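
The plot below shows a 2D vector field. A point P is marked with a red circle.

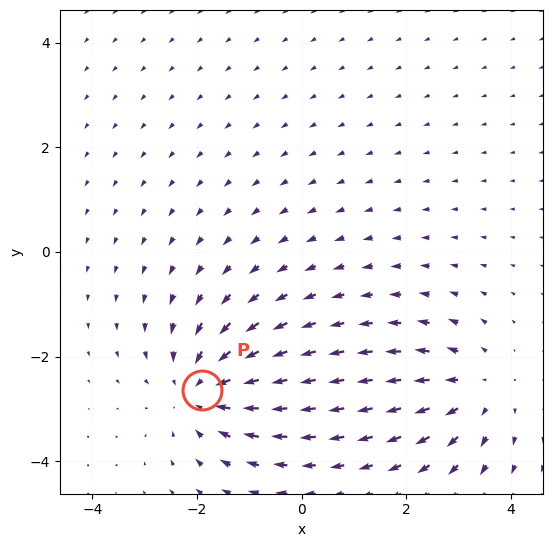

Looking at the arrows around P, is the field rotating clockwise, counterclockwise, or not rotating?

Near P at (-1.9, -2.6) the arrows show no circulation. The curl there is ≈0.

not rotating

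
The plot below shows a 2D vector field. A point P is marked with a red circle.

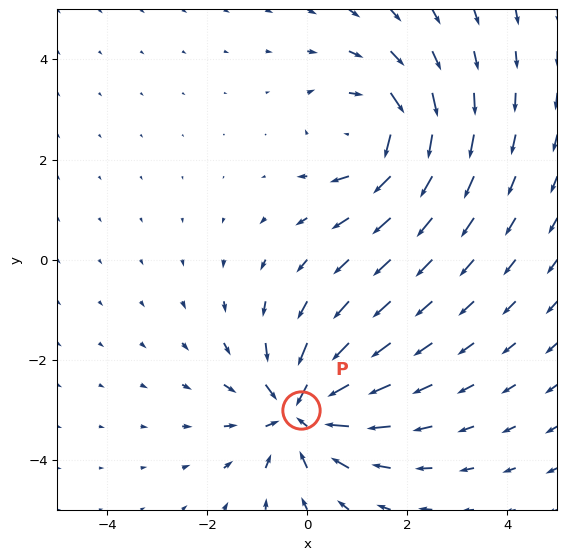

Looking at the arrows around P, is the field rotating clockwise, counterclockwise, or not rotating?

Near P at (-0.1, -3.0) the arrows show no circulation. The curl there is ≈0.

not rotating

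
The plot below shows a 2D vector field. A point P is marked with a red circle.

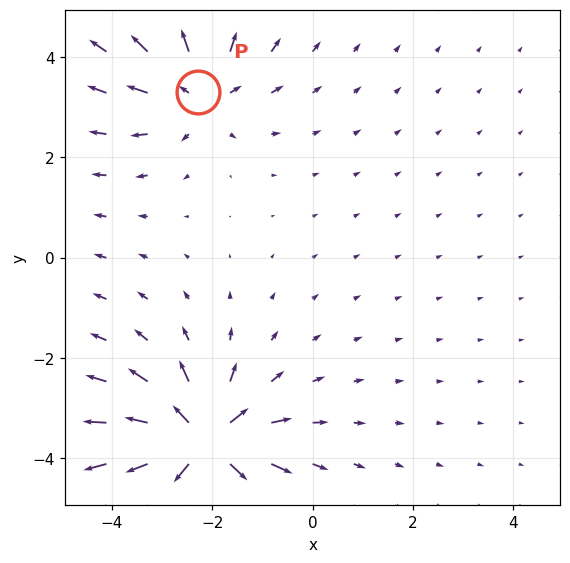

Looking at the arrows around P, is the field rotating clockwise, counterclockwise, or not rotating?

Near P at (-2.3, 3.3) the arrows show no circulation. The curl there is ≈0.

not rotating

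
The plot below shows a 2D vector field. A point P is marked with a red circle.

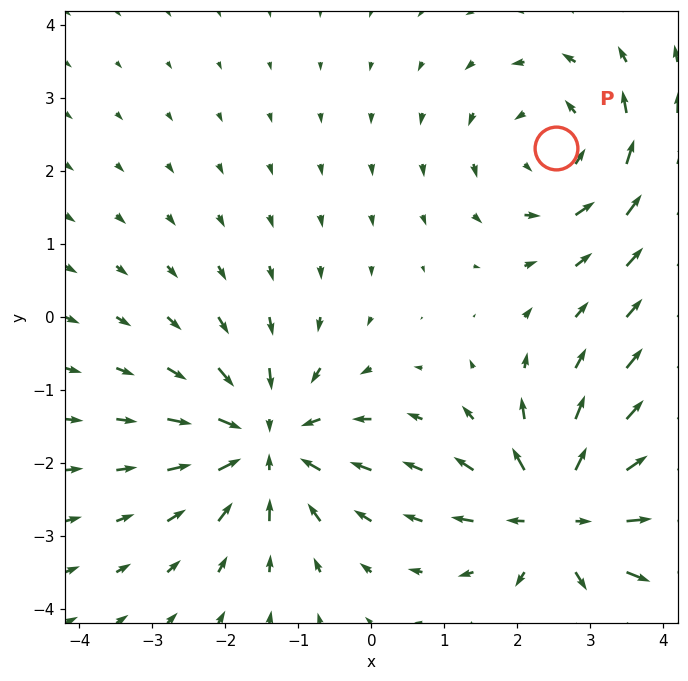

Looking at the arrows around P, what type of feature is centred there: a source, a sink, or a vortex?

vortex

At P (2.5, 2.3) the arrows circulate counterclockwise. Divergence ≈0, curl about +4 — near-zero divergence with nonzero curl is a vortex.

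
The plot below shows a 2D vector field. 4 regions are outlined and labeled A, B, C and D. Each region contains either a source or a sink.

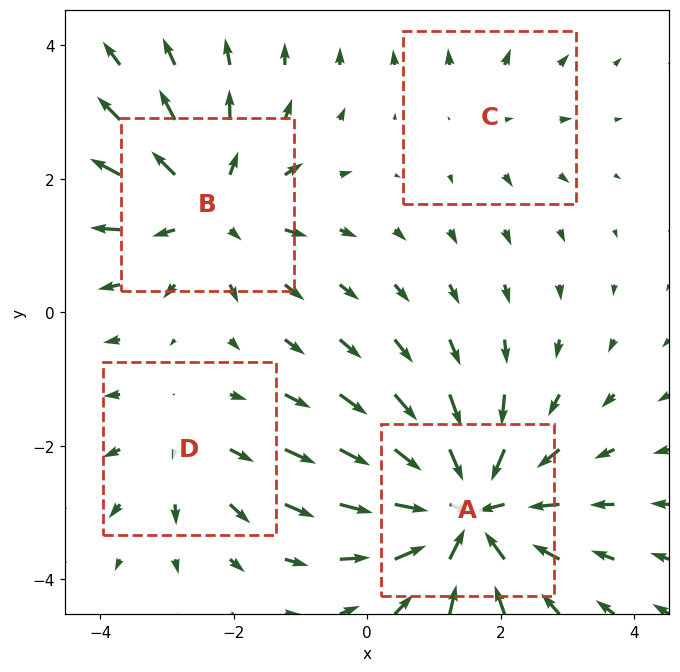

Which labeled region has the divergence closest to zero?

Divergence at each region's feature centre — A: about -6, B: about +5, C: about +2, D: about +3. Region C is closest to zero.

C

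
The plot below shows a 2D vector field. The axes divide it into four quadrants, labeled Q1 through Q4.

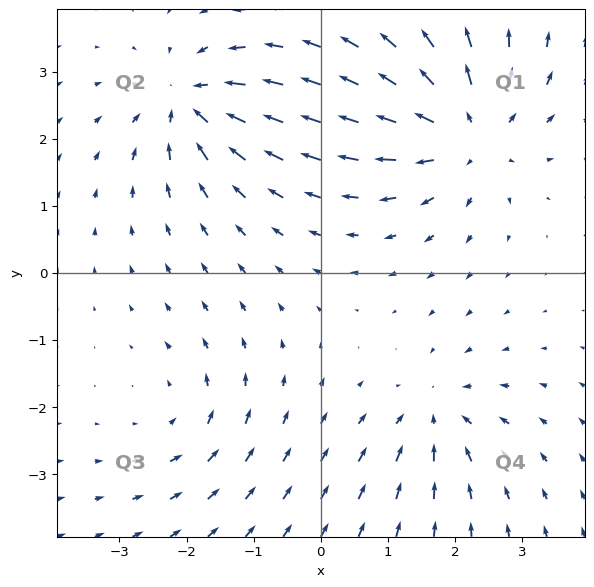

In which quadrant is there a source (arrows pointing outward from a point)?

The source sits at approximately (2.2, 2.1), which lies in quadrant Q1. The divergence there is about +5, positive as expected for a source.

Q1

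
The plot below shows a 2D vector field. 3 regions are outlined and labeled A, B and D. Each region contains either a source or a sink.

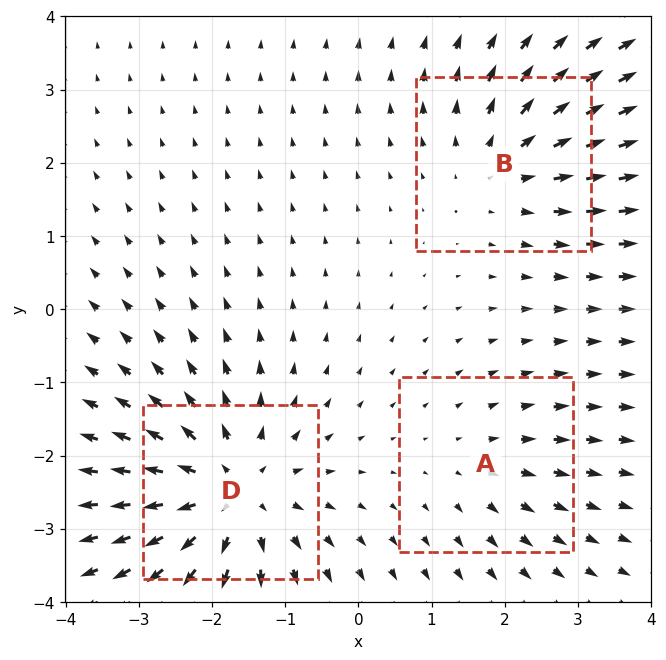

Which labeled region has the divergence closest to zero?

Divergence at each region's feature centre — A: about +2, B: about +3, D: about +5. Region A is closest to zero.

A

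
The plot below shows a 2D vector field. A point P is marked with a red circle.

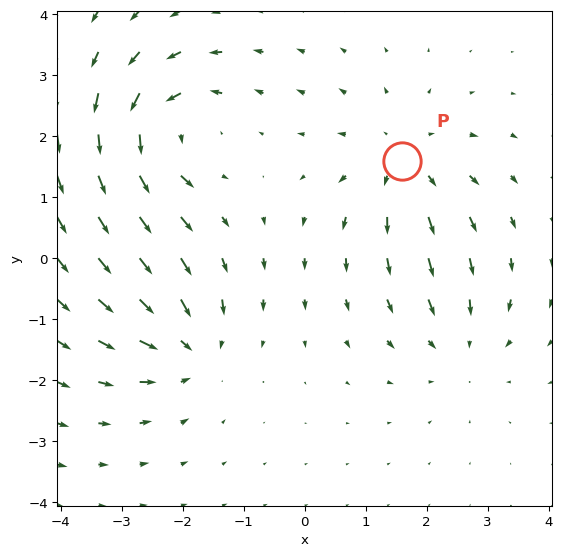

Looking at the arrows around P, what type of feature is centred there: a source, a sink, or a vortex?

At P (1.6, 1.6) the arrows spread outward. Divergence about +3, curl ≈0 — positive divergence with near-zero curl is a source.

source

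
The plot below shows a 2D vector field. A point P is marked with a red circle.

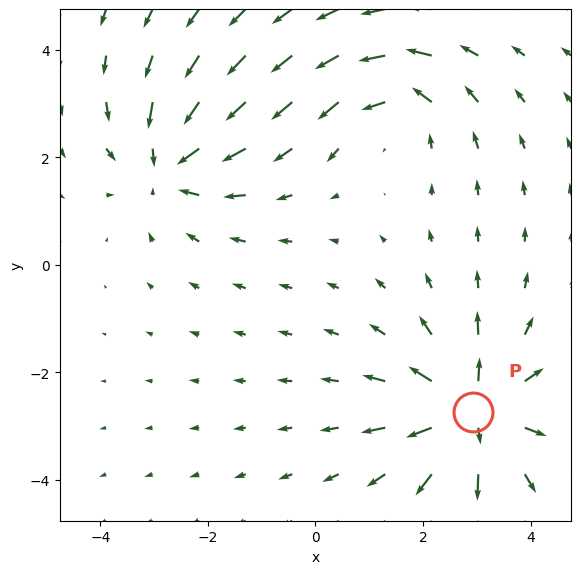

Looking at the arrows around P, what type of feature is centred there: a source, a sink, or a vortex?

source

At P (2.9, -2.7) the arrows spread outward. Divergence about +6, curl ≈0 — positive divergence with near-zero curl is a source.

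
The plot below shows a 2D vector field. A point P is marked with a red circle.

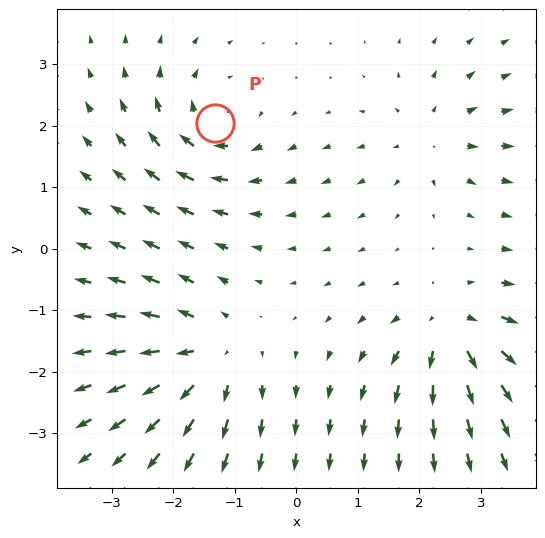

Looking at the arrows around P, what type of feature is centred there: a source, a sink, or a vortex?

vortex

At P (-1.3, 2.0) the arrows circulate clockwise. Divergence ≈0, curl about -5 — near-zero divergence with nonzero curl is a vortex.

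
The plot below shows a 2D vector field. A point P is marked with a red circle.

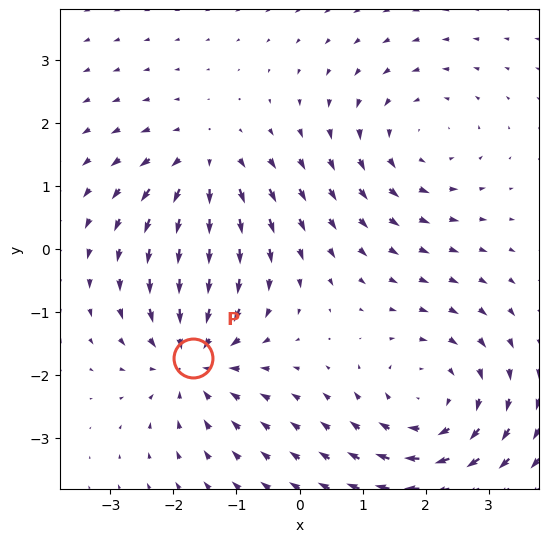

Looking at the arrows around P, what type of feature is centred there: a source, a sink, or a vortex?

At P (-1.7, -1.7) the arrows converge inward. Divergence about -5, curl ≈0 — negative divergence with near-zero curl is a sink.

sink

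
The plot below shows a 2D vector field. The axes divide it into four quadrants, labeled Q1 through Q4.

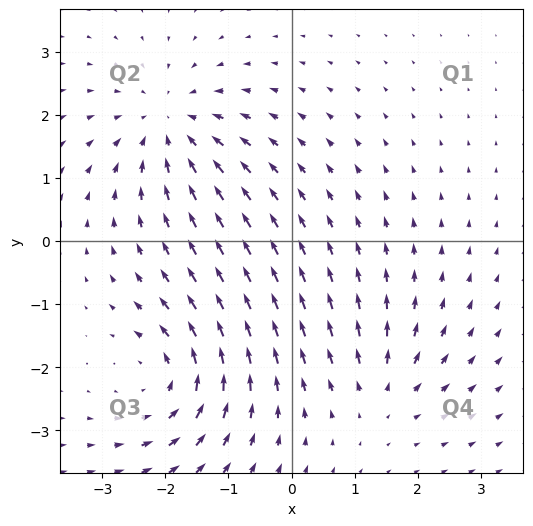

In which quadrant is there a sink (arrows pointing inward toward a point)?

The sink sits at approximately (-1.9, 1.8), which lies in quadrant Q2. The divergence there is about -5, negative as expected for a sink.

Q2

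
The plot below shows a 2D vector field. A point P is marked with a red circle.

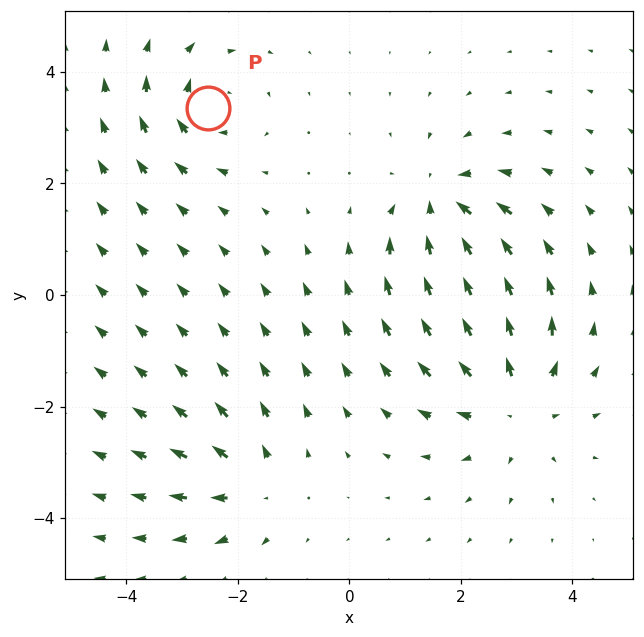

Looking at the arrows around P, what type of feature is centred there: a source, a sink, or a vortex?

vortex

At P (-2.5, 3.3) the arrows circulate clockwise. Divergence ≈0, curl about -4 — near-zero divergence with nonzero curl is a vortex.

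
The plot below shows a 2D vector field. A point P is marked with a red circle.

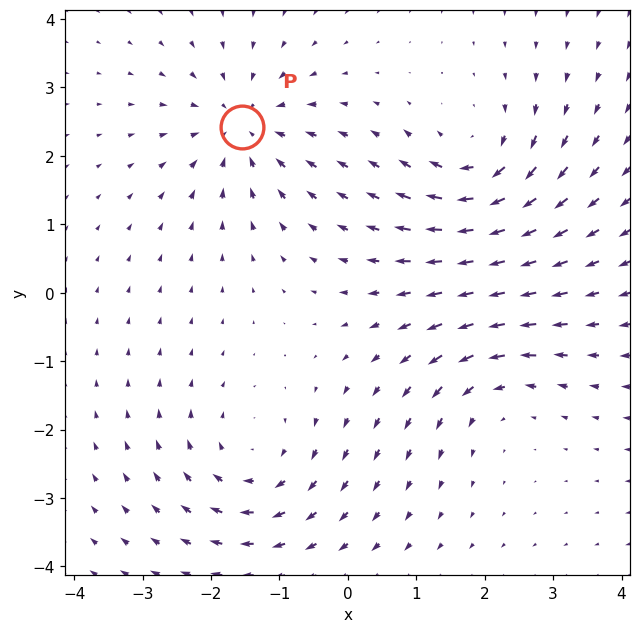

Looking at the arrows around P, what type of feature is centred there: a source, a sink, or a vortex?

At P (-1.5, 2.4) the arrows converge inward. Divergence about -4, curl ≈0 — negative divergence with near-zero curl is a sink.

sink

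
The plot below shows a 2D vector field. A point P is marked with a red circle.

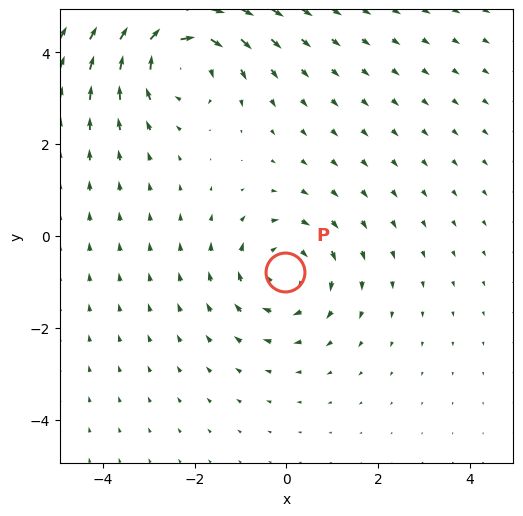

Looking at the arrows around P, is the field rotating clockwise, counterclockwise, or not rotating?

Near P at (-0.0, -0.8) the arrows circulate clockwise. The curl (z-component) there is about -3; negative curl means clockwise rotation.

clockwise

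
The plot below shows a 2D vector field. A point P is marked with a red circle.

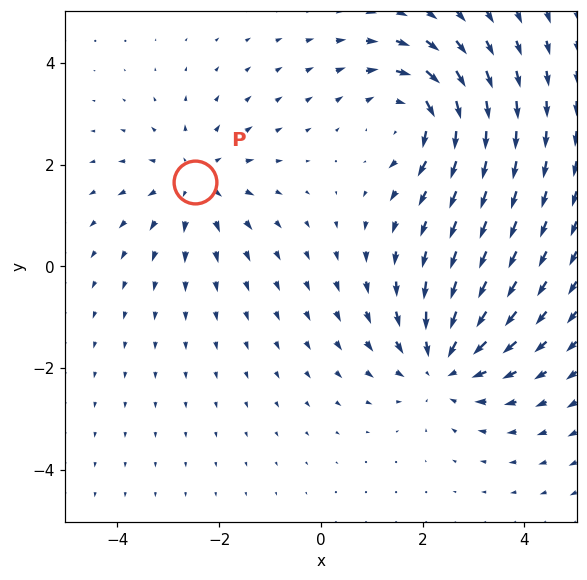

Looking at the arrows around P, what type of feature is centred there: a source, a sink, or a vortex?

source

At P (-2.5, 1.7) the arrows spread outward. Divergence about +3, curl ≈0 — positive divergence with near-zero curl is a source.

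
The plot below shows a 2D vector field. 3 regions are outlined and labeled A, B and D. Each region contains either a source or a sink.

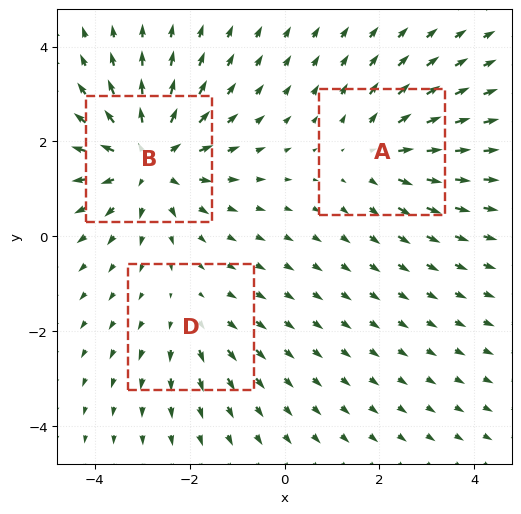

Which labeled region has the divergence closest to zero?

Divergence at each region's feature centre — A: about +3, B: about +5, D: about +2. Region D is closest to zero.

D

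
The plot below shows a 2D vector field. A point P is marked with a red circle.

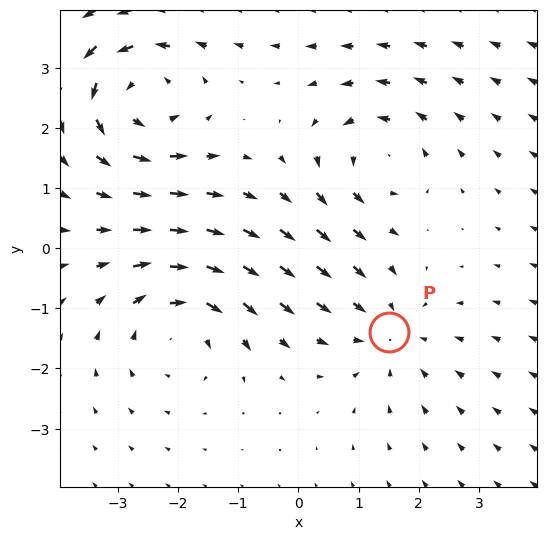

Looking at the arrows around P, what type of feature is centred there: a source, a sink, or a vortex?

sink

At P (1.5, -1.4) the arrows converge inward. Divergence about -3, curl ≈0 — negative divergence with near-zero curl is a sink.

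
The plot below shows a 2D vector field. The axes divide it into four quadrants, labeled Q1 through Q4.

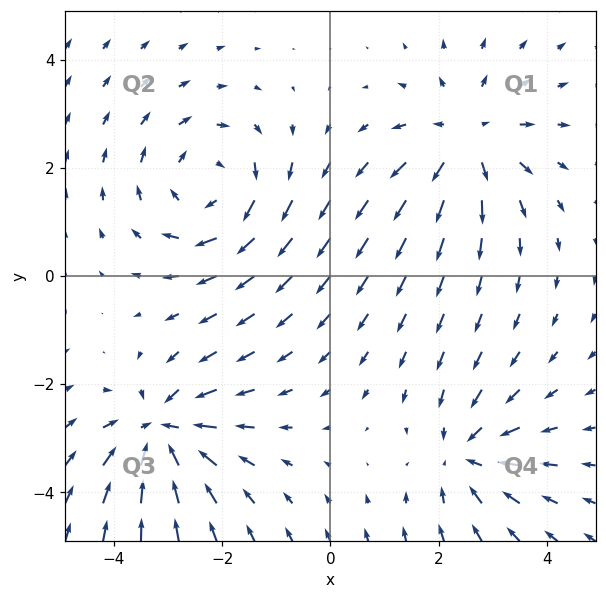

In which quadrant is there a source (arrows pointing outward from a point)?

Q1

The source sits at approximately (2.5, 2.5), which lies in quadrant Q1. The divergence there is about +4, positive as expected for a source.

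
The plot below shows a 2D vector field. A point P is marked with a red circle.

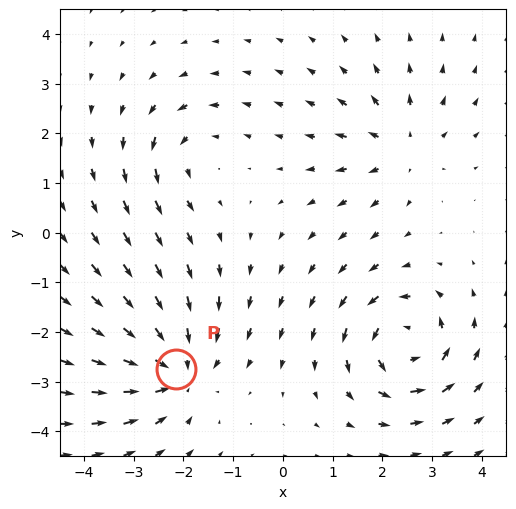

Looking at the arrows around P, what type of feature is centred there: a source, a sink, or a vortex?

sink

At P (-2.2, -2.8) the arrows converge inward. Divergence about -5, curl ≈0 — negative divergence with near-zero curl is a sink.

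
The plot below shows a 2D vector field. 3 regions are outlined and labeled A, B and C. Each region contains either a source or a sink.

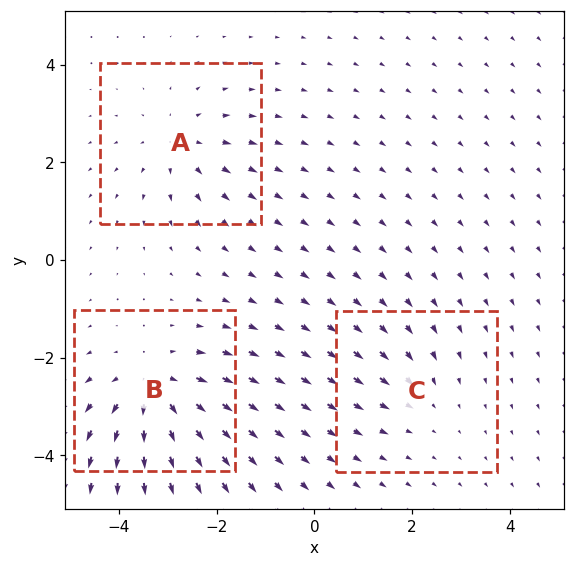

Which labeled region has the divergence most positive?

B

Divergence at each region's feature centre — A: about +3, B: about +4, C: about -2. Region B is most positive.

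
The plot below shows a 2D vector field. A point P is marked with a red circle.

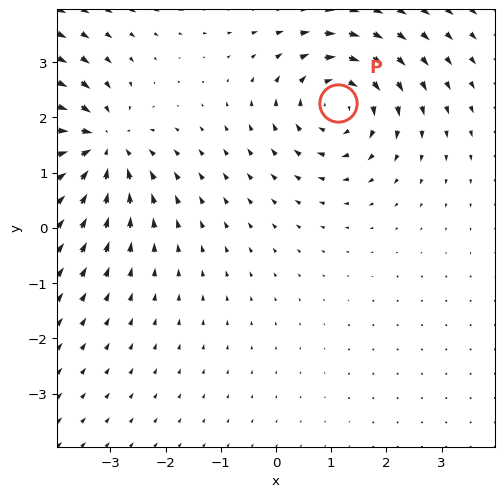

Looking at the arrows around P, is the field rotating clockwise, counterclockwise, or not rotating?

clockwise

Near P at (1.1, 2.3) the arrows circulate clockwise. The curl (z-component) there is about -4; negative curl means clockwise rotation.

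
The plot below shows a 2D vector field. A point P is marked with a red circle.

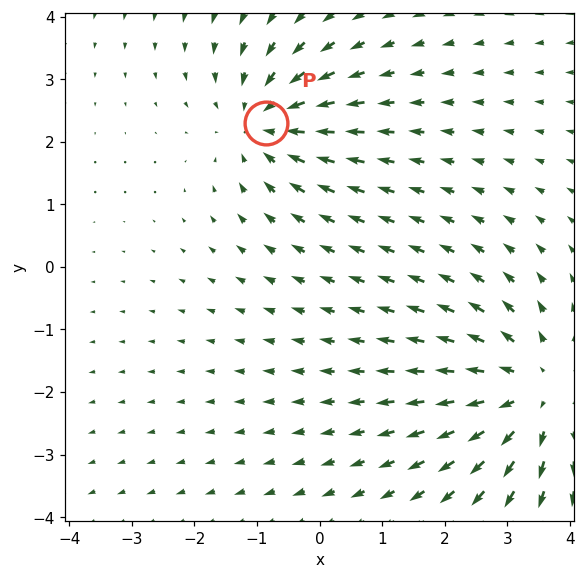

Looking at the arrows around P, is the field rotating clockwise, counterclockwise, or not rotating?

not rotating

Near P at (-0.9, 2.3) the arrows show no circulation. The curl there is ≈0.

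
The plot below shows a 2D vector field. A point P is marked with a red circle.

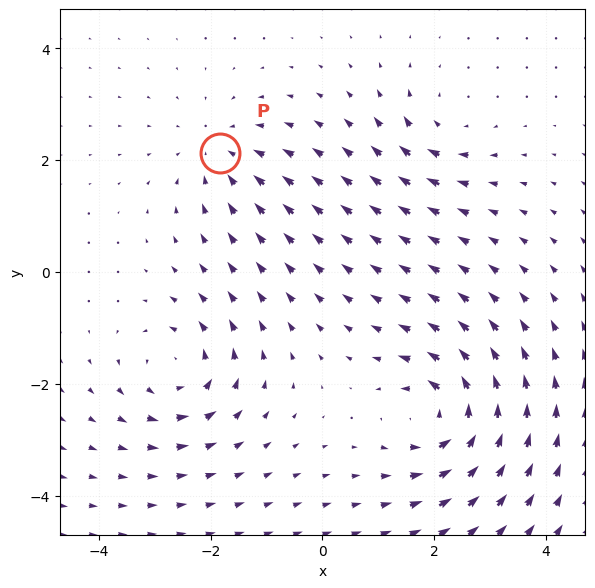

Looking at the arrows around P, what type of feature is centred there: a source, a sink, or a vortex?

At P (-1.8, 2.1) the arrows converge inward. Divergence about -3, curl ≈0 — negative divergence with near-zero curl is a sink.

sink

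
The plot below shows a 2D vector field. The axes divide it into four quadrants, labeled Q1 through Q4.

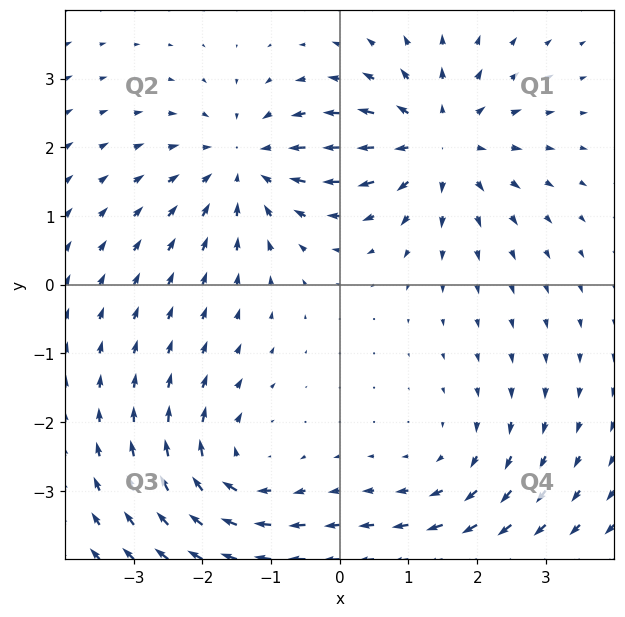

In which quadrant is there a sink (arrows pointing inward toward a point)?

The sink sits at approximately (-1.4, 1.8), which lies in quadrant Q2. The divergence there is about -5, negative as expected for a sink.

Q2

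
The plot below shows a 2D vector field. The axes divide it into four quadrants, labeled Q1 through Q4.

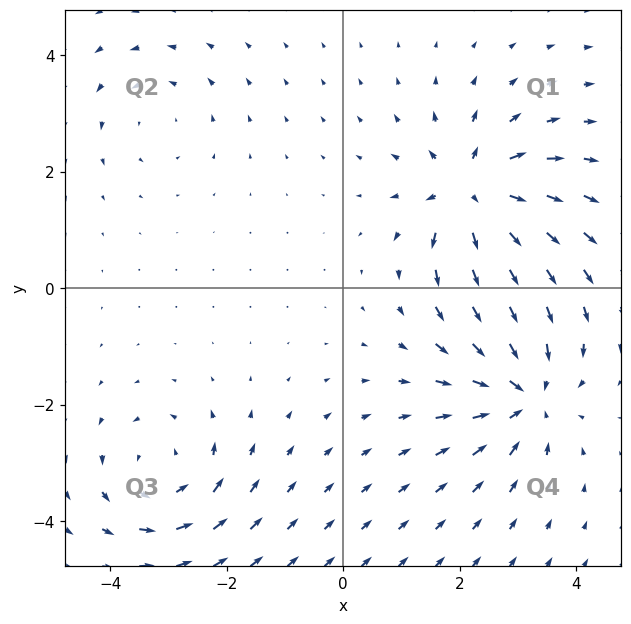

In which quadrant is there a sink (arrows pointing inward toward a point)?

The sink sits at approximately (3.1, -1.8), which lies in quadrant Q4. The divergence there is about -5, negative as expected for a sink.

Q4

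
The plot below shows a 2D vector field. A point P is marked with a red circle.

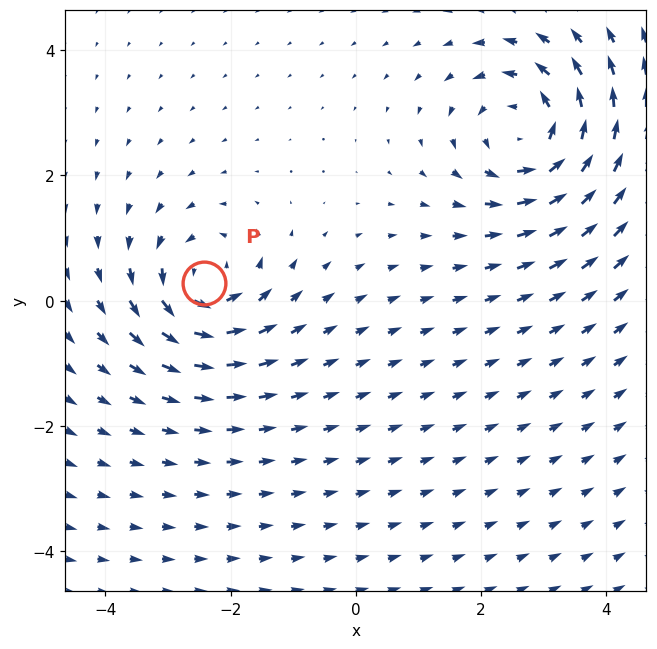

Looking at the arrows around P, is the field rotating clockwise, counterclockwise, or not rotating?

counterclockwise

Near P at (-2.4, 0.3) the arrows circulate counterclockwise. The curl (z-component) there is about +5; positive curl means counterclockwise rotation.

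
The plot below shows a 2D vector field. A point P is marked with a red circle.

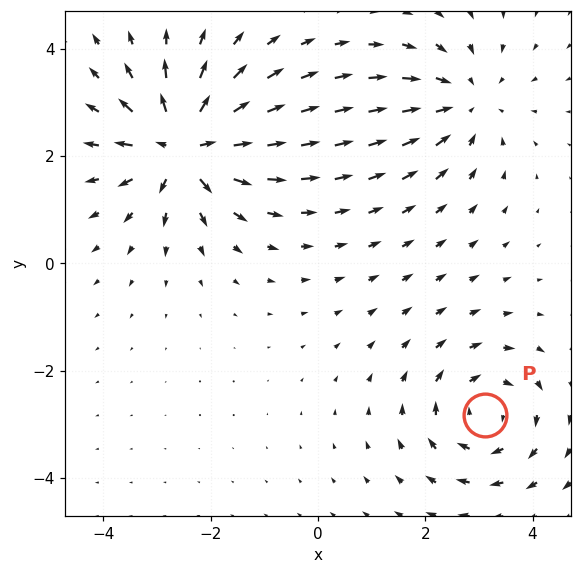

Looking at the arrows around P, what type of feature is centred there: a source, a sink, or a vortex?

vortex

At P (3.1, -2.8) the arrows circulate clockwise. Divergence ≈0, curl about -3 — near-zero divergence with nonzero curl is a vortex.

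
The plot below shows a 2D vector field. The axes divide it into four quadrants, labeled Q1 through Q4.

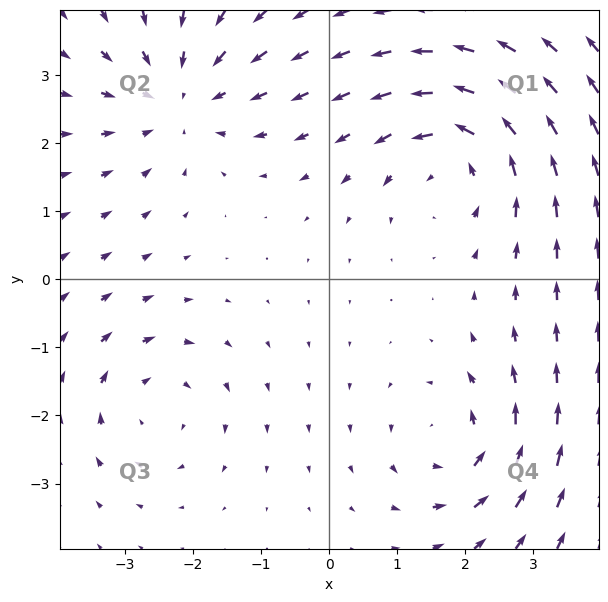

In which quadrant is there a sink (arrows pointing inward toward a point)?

Q2

The sink sits at approximately (-2.2, 2.7), which lies in quadrant Q2. The divergence there is about -3, negative as expected for a sink.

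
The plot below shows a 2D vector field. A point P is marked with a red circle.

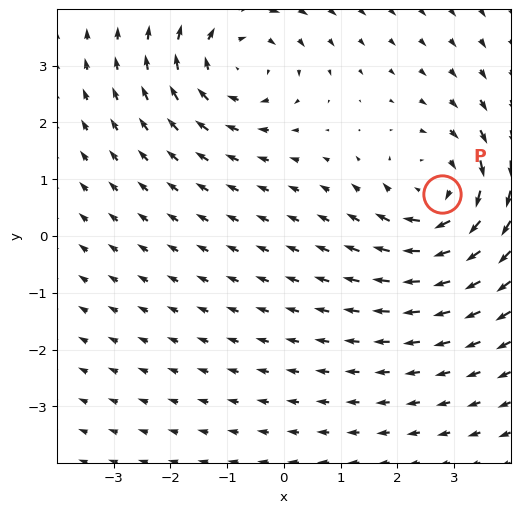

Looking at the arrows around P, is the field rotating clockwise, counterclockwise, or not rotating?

Near P at (2.8, 0.7) the arrows circulate clockwise. The curl (z-component) there is about -3; negative curl means clockwise rotation.

clockwise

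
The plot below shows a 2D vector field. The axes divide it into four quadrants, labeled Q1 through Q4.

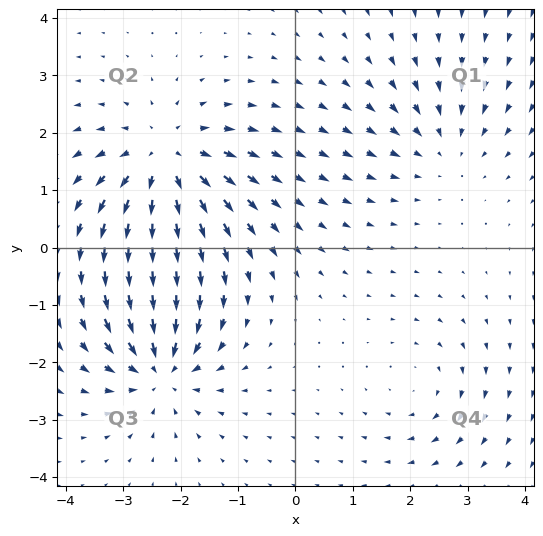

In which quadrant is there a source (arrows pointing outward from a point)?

Q2

The source sits at approximately (-2.3, 1.5), which lies in quadrant Q2. The divergence there is about +5, positive as expected for a source.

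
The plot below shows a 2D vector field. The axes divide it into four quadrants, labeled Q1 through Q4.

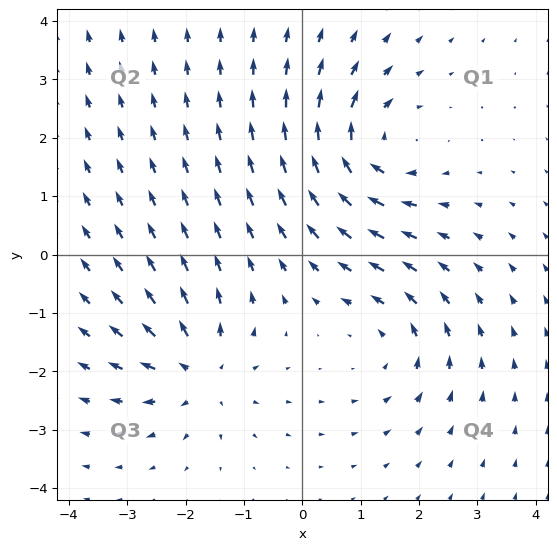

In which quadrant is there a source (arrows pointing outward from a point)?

The source sits at approximately (-1.8, -2.0), which lies in quadrant Q3. The divergence there is about +4, positive as expected for a source.

Q3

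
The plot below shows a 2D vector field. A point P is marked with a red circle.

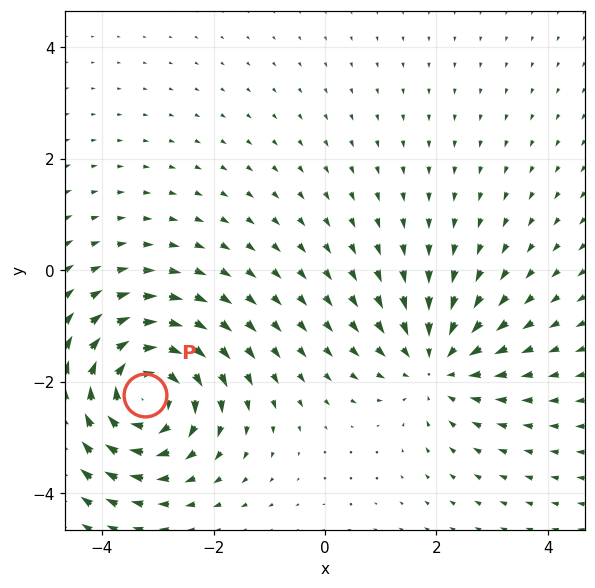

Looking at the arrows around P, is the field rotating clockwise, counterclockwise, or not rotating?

Near P at (-3.2, -2.2) the arrows circulate clockwise. The curl (z-component) there is about -5; negative curl means clockwise rotation.

clockwise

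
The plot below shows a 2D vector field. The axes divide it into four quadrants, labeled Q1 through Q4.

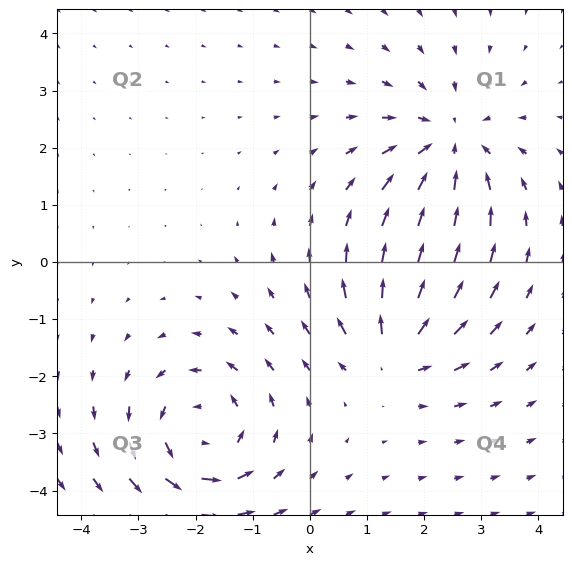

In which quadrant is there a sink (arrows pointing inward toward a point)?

The sink sits at approximately (2.4, 2.1), which lies in quadrant Q1. The divergence there is about -4, negative as expected for a sink.

Q1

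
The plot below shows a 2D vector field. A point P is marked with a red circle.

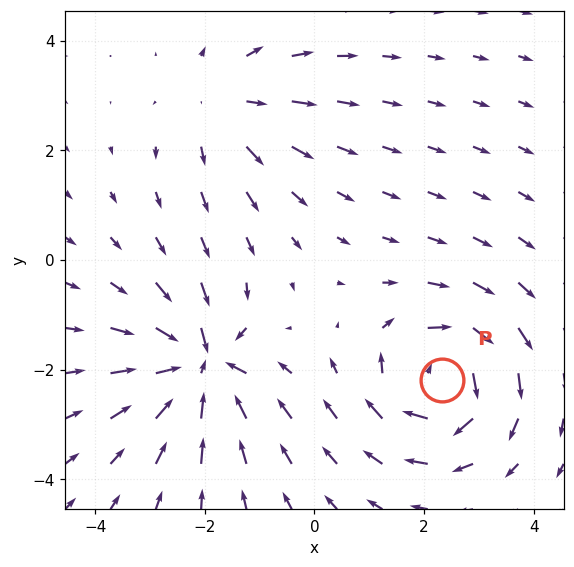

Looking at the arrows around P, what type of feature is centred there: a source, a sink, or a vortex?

vortex

At P (2.3, -2.2) the arrows circulate clockwise. Divergence ≈0, curl about -5 — near-zero divergence with nonzero curl is a vortex.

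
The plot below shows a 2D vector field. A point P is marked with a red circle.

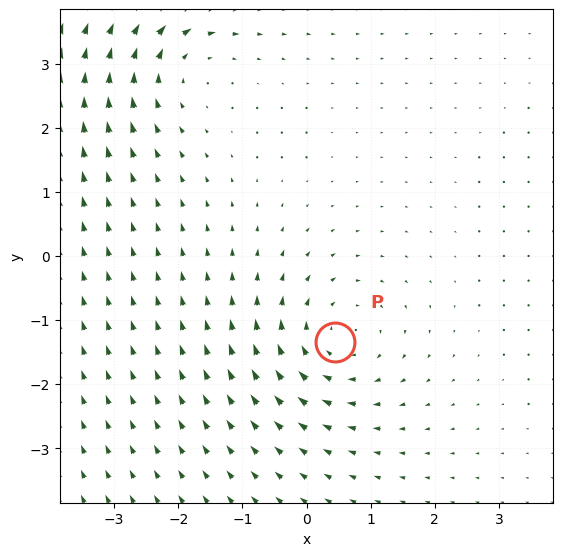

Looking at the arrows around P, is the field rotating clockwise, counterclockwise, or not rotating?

clockwise

Near P at (0.5, -1.3) the arrows circulate clockwise. The curl (z-component) there is about -4; negative curl means clockwise rotation.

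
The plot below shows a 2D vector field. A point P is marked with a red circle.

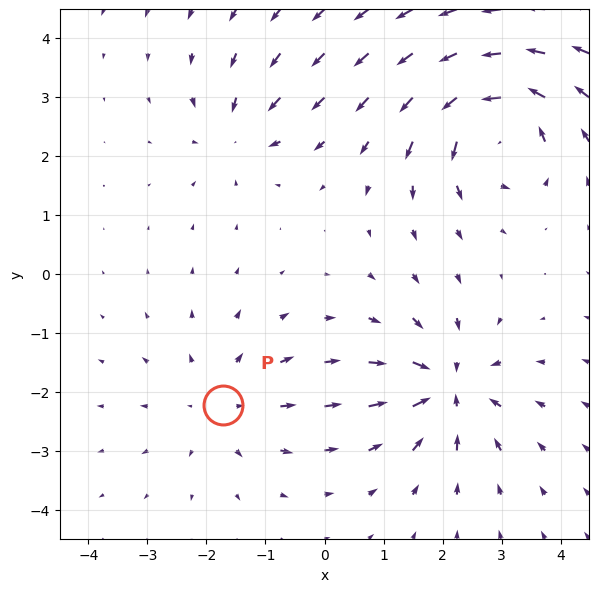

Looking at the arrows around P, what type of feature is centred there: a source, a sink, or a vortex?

source

At P (-1.7, -2.2) the arrows spread outward. Divergence about +3, curl ≈0 — positive divergence with near-zero curl is a source.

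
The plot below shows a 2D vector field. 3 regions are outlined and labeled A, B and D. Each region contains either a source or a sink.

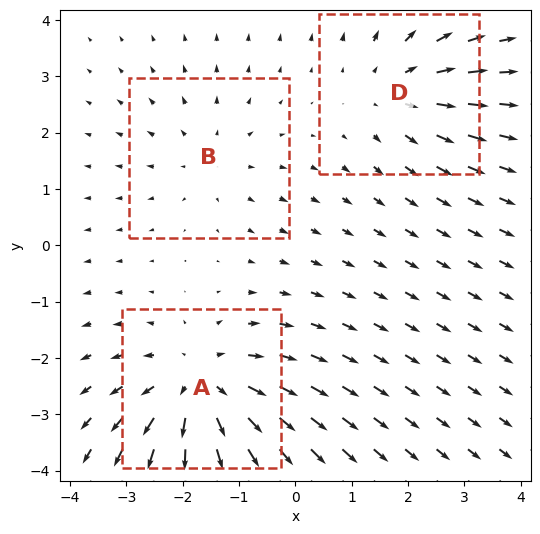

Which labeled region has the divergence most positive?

Divergence at each region's feature centre — A: about +4, B: about +2, D: about +3. Region A is most positive.

A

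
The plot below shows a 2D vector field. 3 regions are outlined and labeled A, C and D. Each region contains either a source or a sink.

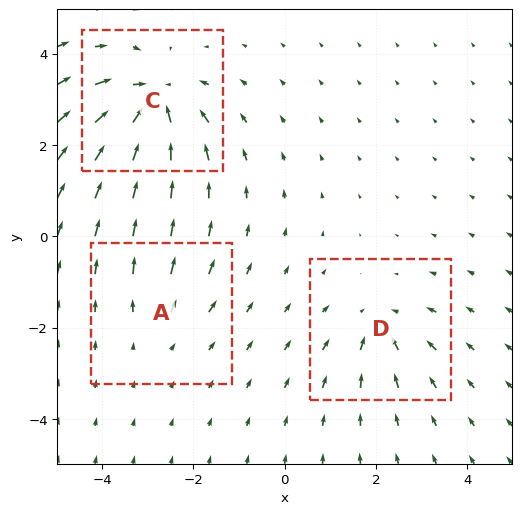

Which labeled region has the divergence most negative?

Divergence at each region's feature centre — A: about +2, C: about -6, D: about -3. Region C is most negative.

C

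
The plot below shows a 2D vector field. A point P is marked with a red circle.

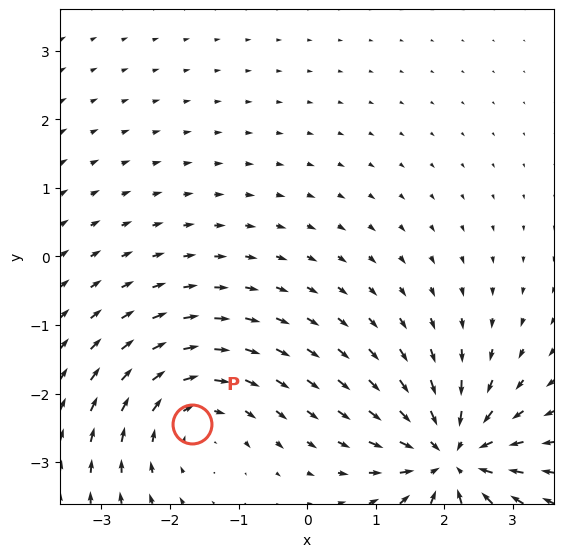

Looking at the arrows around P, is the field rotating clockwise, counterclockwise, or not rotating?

clockwise

Near P at (-1.7, -2.4) the arrows circulate clockwise. The curl (z-component) there is about -4; negative curl means clockwise rotation.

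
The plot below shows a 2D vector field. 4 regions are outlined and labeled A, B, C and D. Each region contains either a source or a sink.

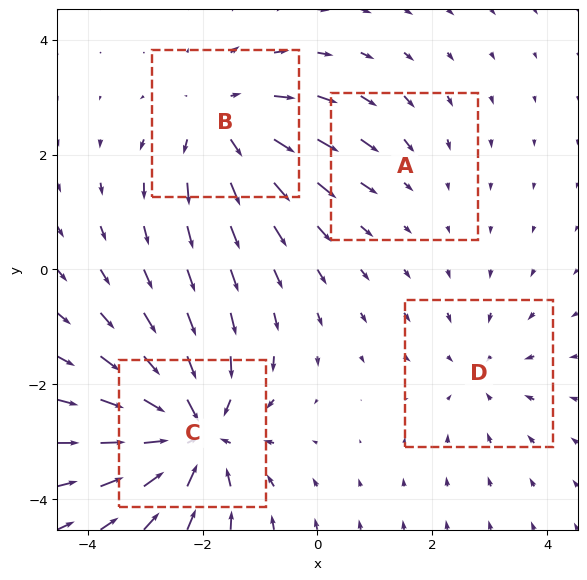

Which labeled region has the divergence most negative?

C

Divergence at each region's feature centre — A: about -2, B: about +4, C: about -6, D: about -3. Region C is most negative.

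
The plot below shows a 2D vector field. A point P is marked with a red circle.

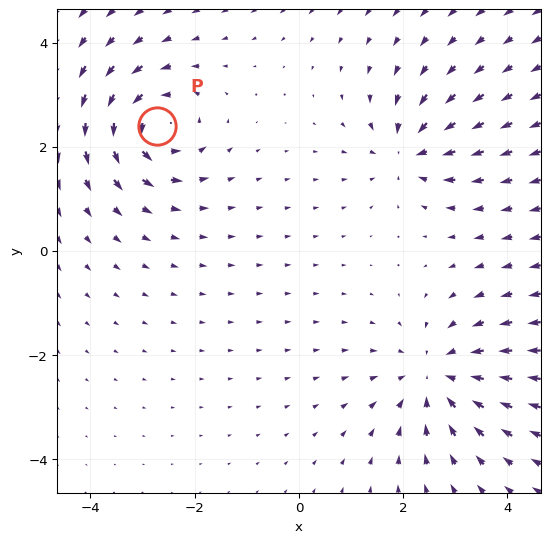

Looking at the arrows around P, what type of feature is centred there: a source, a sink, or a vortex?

vortex

At P (-2.7, 2.4) the arrows circulate counterclockwise. Divergence ≈0, curl about +5 — near-zero divergence with nonzero curl is a vortex.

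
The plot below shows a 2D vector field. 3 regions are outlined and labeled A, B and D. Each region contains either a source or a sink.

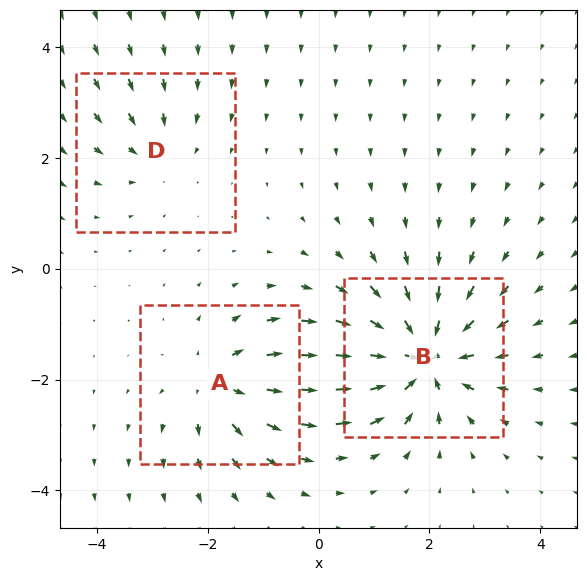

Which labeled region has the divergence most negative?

B

Divergence at each region's feature centre — A: about +4, B: about -6, D: about -3. Region B is most negative.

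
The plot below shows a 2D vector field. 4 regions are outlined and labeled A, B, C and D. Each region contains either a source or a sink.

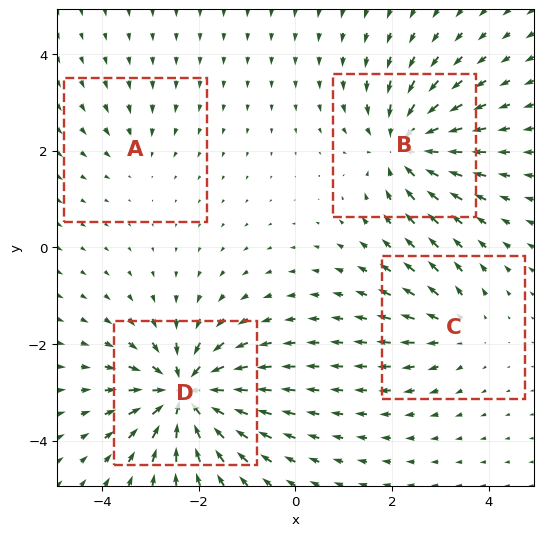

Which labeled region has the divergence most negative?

Divergence at each region's feature centre — A: about -2, B: about -6, C: about +4, D: about -8. Region D is most negative.

D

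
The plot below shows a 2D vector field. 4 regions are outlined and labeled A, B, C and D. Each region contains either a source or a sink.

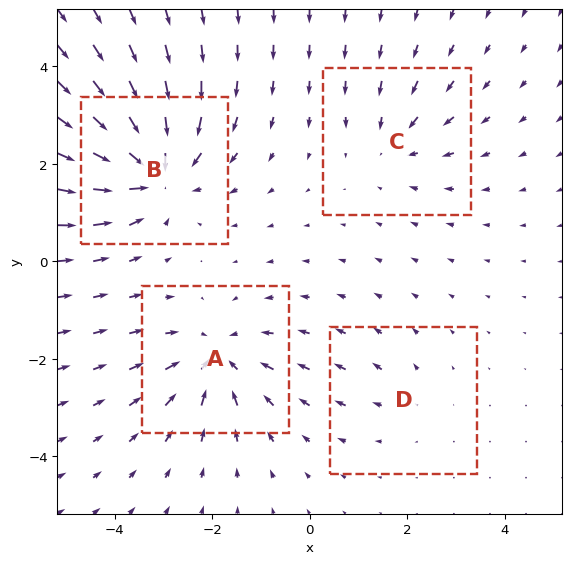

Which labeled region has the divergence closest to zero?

Divergence at each region's feature centre — A: about -5, B: about -7, C: about -3, D: about +2. Region D is closest to zero.

D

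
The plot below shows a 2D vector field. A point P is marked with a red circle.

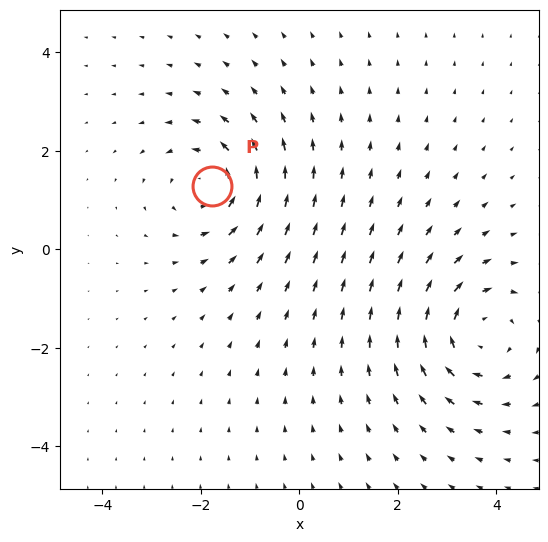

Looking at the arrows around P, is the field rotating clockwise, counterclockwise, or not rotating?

counterclockwise

Near P at (-1.8, 1.3) the arrows circulate counterclockwise. The curl (z-component) there is about +4; positive curl means counterclockwise rotation.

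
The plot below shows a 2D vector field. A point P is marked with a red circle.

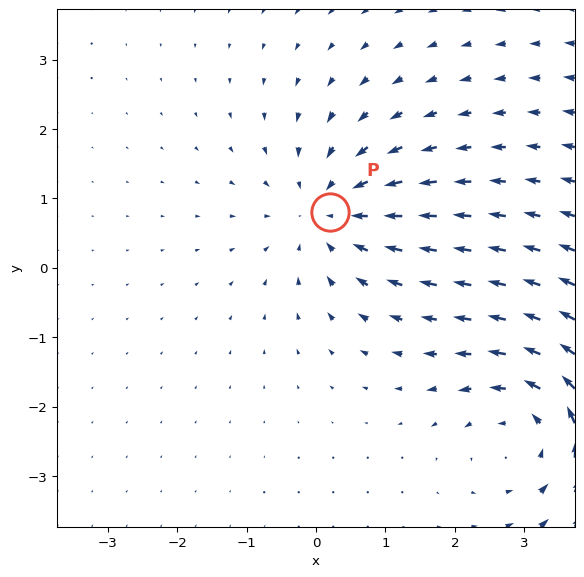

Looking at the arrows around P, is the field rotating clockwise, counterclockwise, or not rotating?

not rotating

Near P at (0.2, 0.8) the arrows show no circulation. The curl there is ≈0.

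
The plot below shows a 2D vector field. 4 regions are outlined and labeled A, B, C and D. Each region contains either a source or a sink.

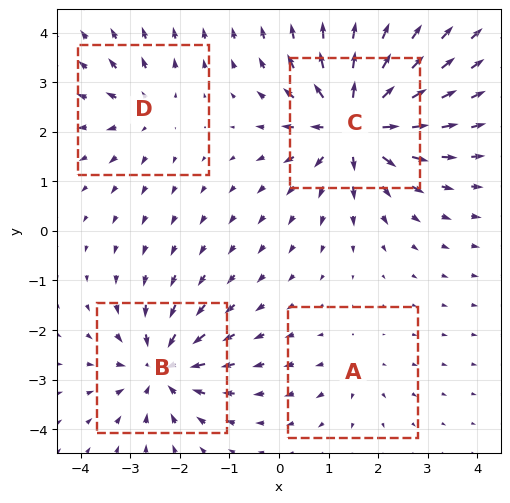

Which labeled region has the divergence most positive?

C

Divergence at each region's feature centre — A: about +3, B: about -6, C: about +9, D: about +4. Region C is most positive.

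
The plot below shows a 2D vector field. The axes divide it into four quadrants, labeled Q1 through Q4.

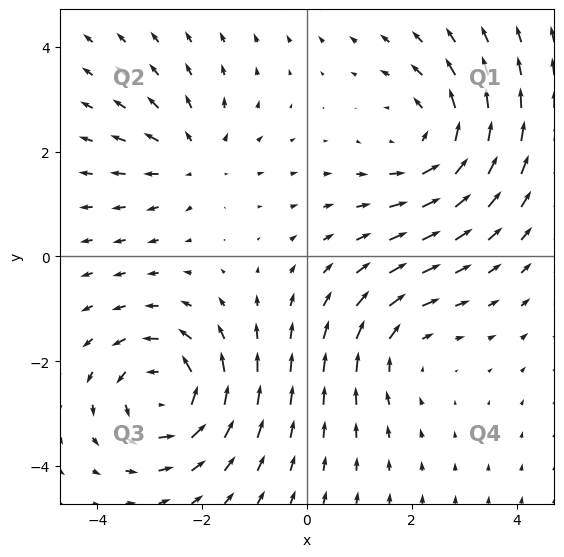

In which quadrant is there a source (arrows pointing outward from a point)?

Q2

The source sits at approximately (-2.1, 1.9), which lies in quadrant Q2. The divergence there is about +3, positive as expected for a source.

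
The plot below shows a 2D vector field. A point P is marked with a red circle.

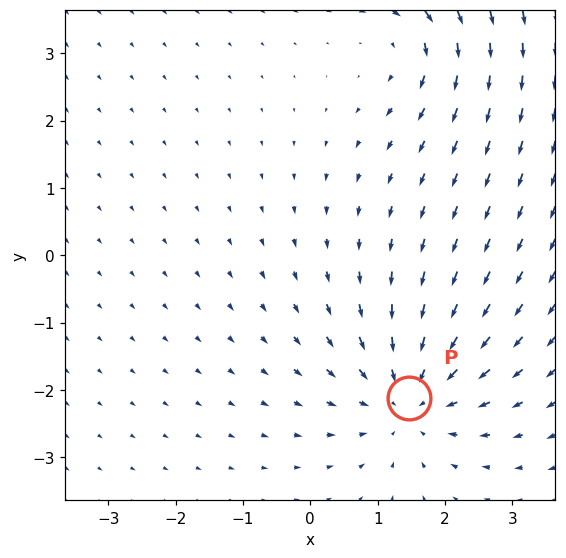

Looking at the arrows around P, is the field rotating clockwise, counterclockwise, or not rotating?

not rotating

Near P at (1.5, -2.1) the arrows show no circulation. The curl there is ≈0.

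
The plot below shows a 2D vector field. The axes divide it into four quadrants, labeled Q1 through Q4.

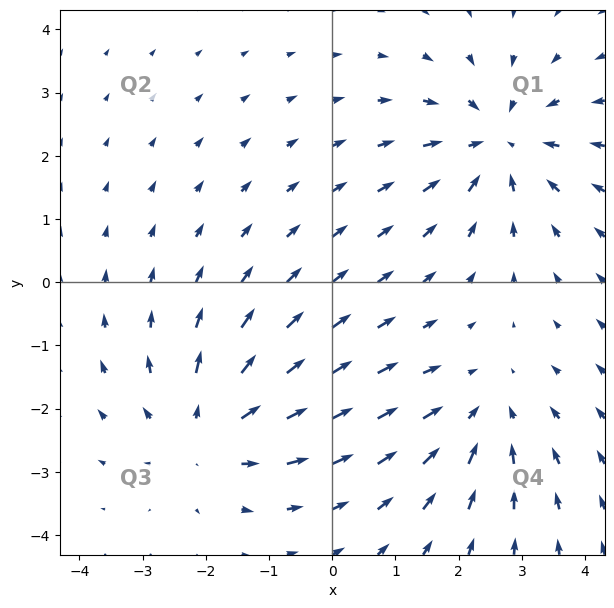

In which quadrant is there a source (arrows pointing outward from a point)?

The source sits at approximately (-2.0, -2.4), which lies in quadrant Q3. The divergence there is about +4, positive as expected for a source.

Q3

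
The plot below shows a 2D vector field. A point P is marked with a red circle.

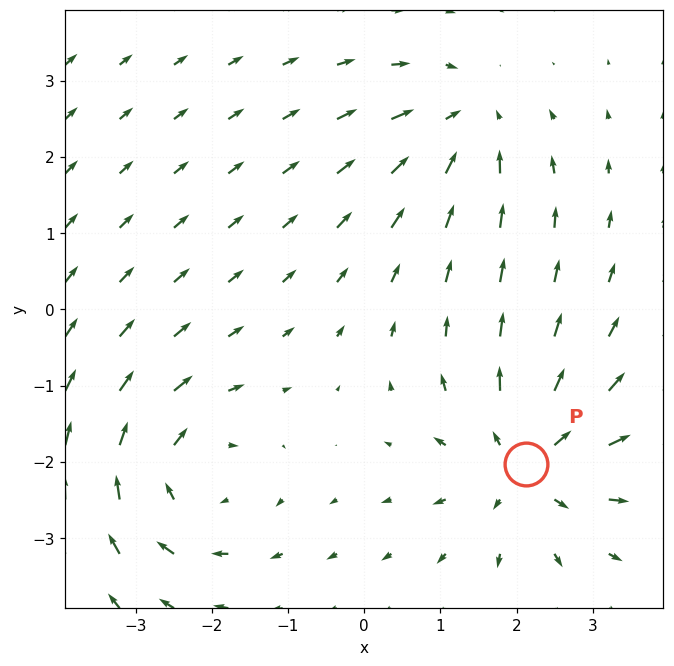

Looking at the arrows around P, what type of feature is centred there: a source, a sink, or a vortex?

source

At P (2.1, -2.0) the arrows spread outward. Divergence about +4, curl ≈0 — positive divergence with near-zero curl is a source.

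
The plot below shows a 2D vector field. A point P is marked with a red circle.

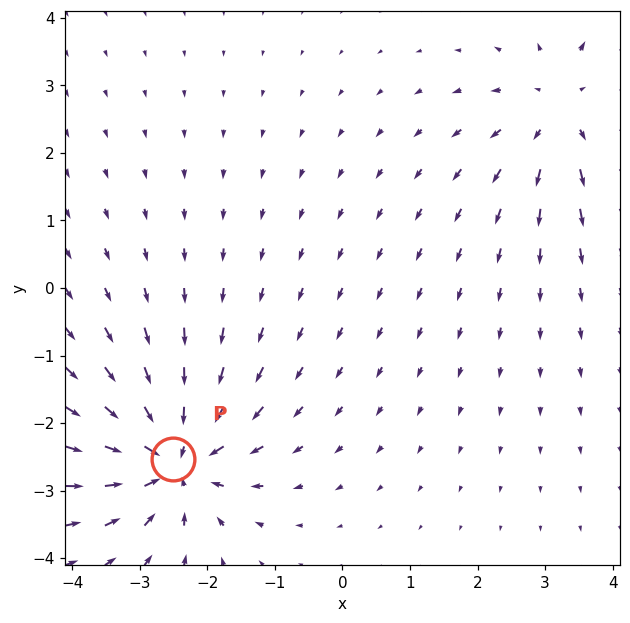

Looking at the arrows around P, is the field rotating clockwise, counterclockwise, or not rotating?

Near P at (-2.5, -2.5) the arrows show no circulation. The curl there is ≈0.

not rotating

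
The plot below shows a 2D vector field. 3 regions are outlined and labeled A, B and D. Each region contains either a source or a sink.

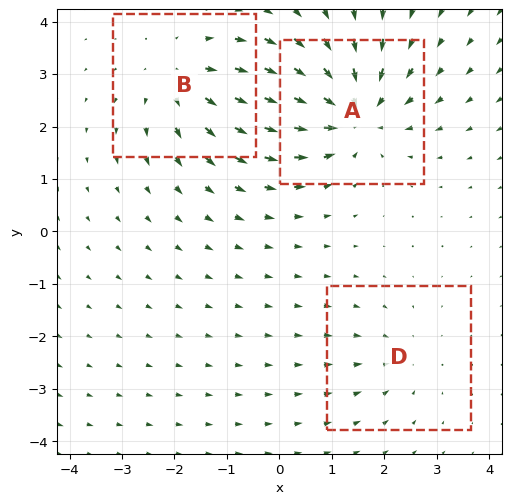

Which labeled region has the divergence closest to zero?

Divergence at each region's feature centre — A: about -4, B: about +3, D: about -2. Region D is closest to zero.

D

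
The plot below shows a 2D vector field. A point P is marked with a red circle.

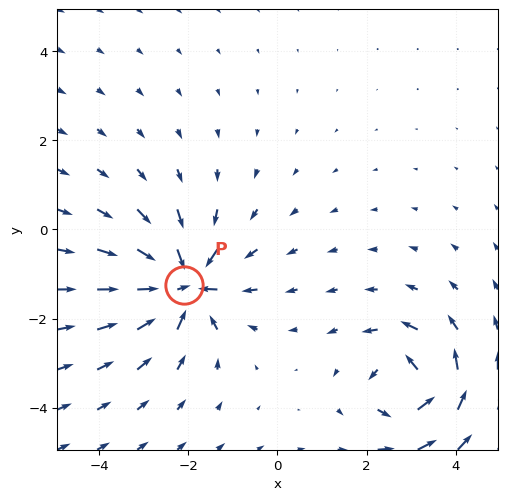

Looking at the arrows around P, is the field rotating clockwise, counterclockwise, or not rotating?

not rotating

Near P at (-2.1, -1.2) the arrows show no circulation. The curl there is ≈0.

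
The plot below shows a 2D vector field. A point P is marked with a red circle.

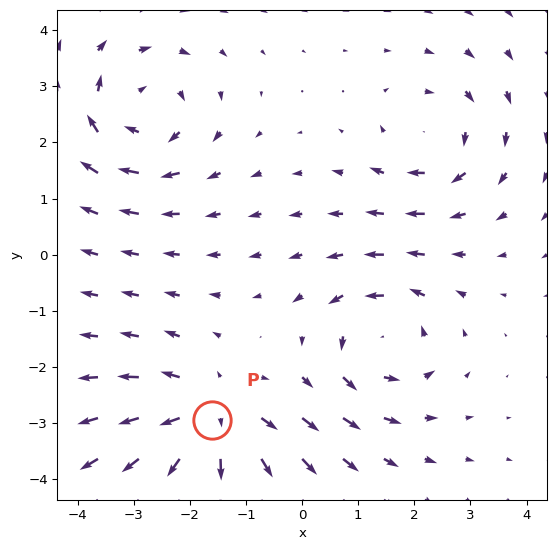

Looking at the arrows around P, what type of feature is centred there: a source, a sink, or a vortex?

At P (-1.6, -3.0) the arrows spread outward. Divergence about +4, curl ≈0 — positive divergence with near-zero curl is a source.

source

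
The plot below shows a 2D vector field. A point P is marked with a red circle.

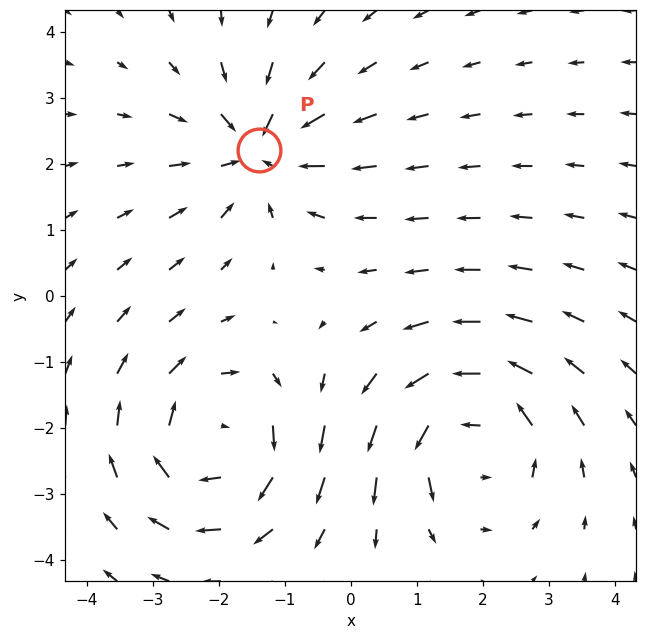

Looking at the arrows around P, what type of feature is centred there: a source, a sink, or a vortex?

sink

At P (-1.4, 2.2) the arrows converge inward. Divergence about -4, curl ≈0 — negative divergence with near-zero curl is a sink.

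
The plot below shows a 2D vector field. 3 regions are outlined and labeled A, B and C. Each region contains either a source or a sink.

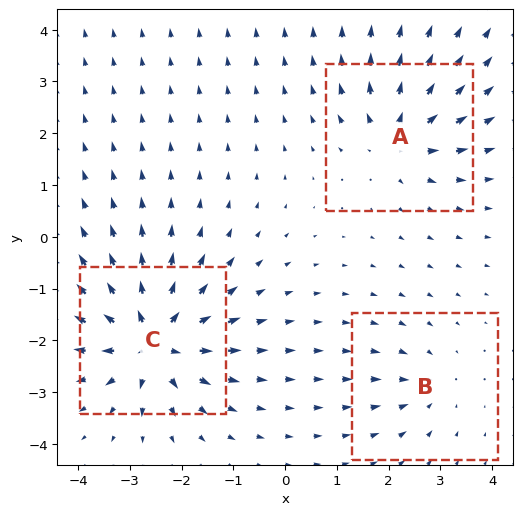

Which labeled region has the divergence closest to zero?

Divergence at each region's feature centre — A: about +4, B: about -2, C: about +6. Region B is closest to zero.

B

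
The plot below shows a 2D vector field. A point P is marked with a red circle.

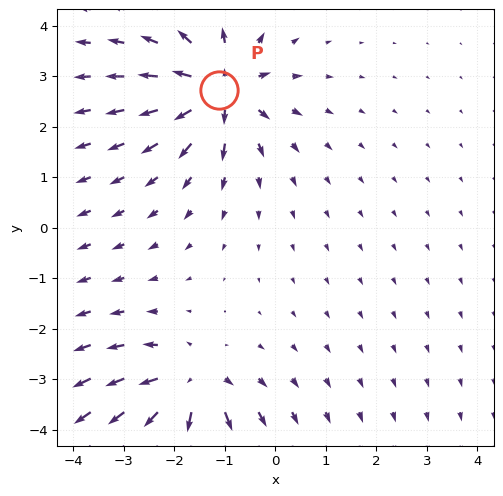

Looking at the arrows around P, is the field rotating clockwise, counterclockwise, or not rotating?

not rotating

Near P at (-1.1, 2.7) the arrows show no circulation. The curl there is ≈0.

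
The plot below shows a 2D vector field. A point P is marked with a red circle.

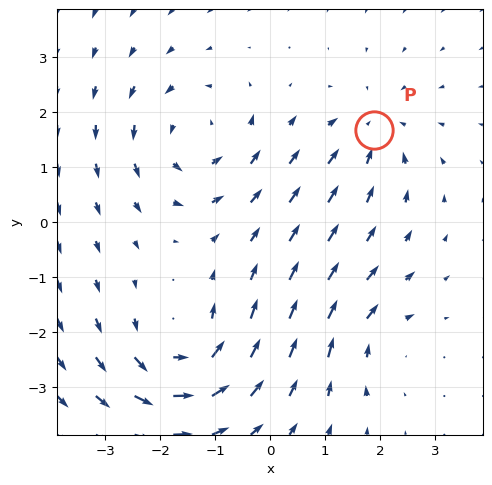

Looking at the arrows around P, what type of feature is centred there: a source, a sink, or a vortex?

At P (1.9, 1.7) the arrows converge inward. Divergence about -3, curl ≈0 — negative divergence with near-zero curl is a sink.

sink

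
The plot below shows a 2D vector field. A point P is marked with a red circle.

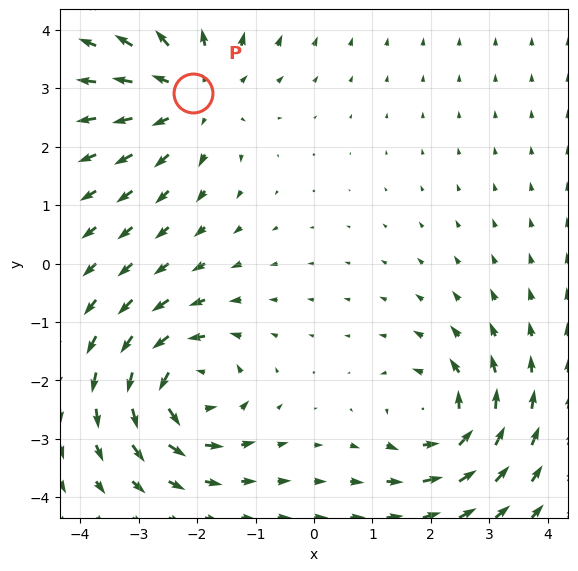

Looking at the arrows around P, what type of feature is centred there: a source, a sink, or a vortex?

At P (-2.1, 2.9) the arrows spread outward. Divergence about +4, curl ≈0 — positive divergence with near-zero curl is a source.

source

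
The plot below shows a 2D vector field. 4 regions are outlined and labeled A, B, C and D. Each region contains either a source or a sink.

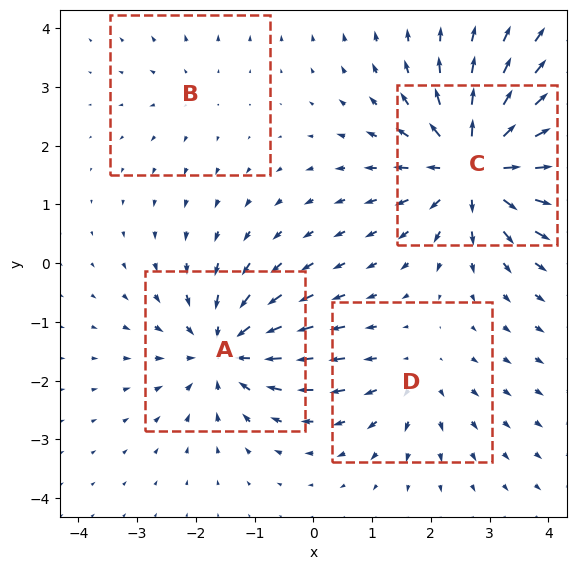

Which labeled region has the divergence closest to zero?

Divergence at each region's feature centre — A: about -6, B: about +2, C: about +8, D: about +3. Region B is closest to zero.

B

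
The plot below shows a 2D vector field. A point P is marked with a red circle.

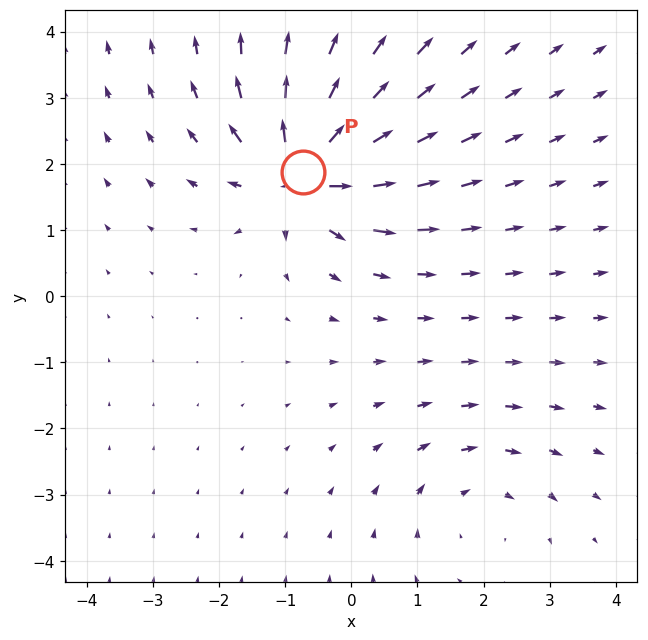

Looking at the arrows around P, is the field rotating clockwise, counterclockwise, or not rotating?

Near P at (-0.7, 1.9) the arrows show no circulation. The curl there is ≈0.

not rotating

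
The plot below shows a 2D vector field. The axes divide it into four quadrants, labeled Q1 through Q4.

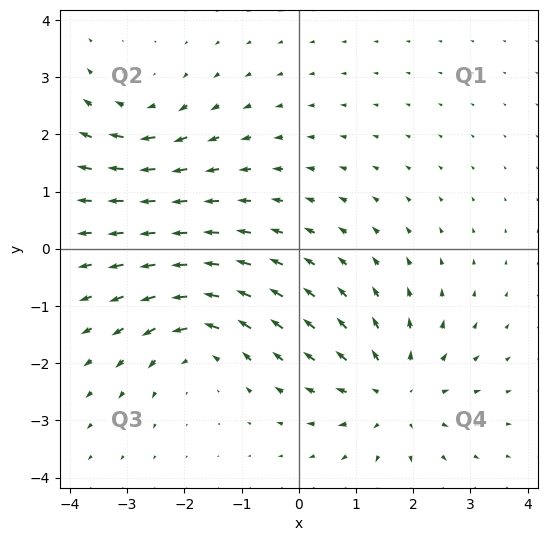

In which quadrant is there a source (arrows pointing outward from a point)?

The source sits at approximately (1.7, -2.5), which lies in quadrant Q4. The divergence there is about +5, positive as expected for a source.

Q4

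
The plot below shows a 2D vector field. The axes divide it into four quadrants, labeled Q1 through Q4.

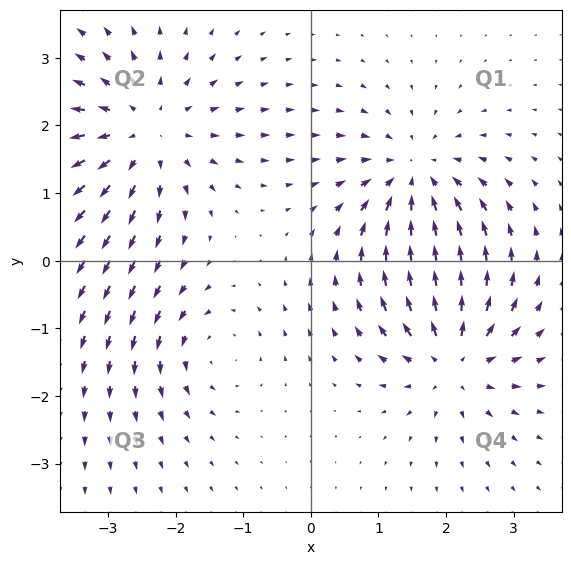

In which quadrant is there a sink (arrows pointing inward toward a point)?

The sink sits at approximately (1.5, 1.2), which lies in quadrant Q1. The divergence there is about -4, negative as expected for a sink.

Q1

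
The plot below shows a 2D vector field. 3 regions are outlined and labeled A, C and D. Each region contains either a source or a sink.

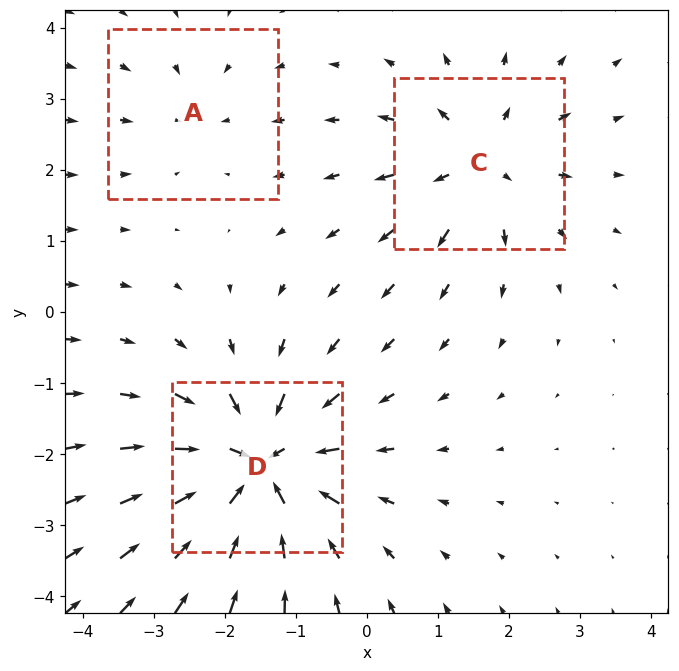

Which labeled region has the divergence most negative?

D

Divergence at each region's feature centre — A: about -2, C: about +4, D: about -6. Region D is most negative.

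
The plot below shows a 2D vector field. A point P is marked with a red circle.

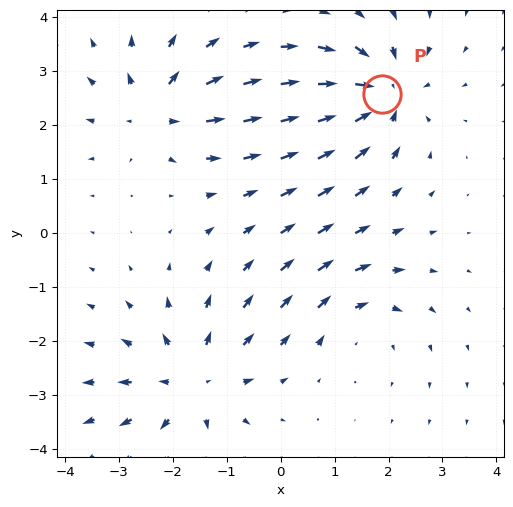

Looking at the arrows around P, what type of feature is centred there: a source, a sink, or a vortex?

sink

At P (1.9, 2.6) the arrows converge inward. Divergence about -4, curl ≈0 — negative divergence with near-zero curl is a sink.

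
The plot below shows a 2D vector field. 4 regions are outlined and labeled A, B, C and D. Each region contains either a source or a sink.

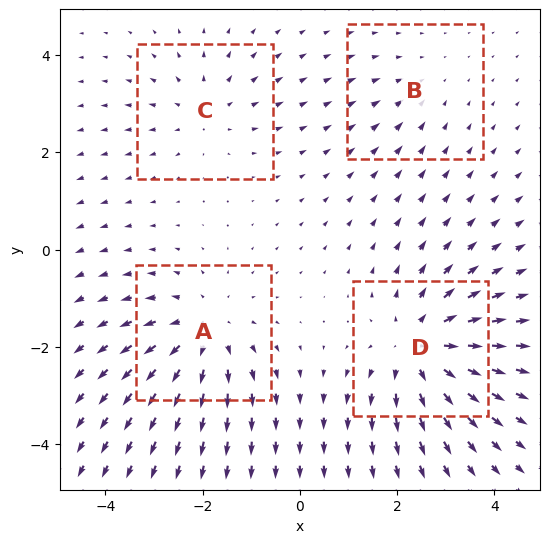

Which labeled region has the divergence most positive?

Divergence at each region's feature centre — A: about +5, B: about -2, C: about +3, D: about +6. Region D is most positive.

D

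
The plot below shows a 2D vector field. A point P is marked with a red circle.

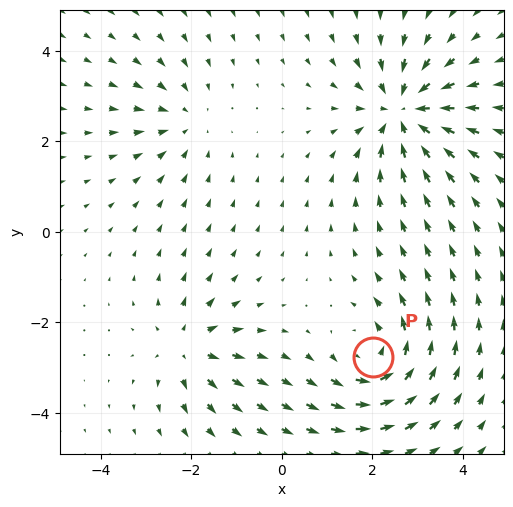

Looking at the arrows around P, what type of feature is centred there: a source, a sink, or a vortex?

At P (2.0, -2.8) the arrows circulate counterclockwise. Divergence ≈0, curl about +4 — near-zero divergence with nonzero curl is a vortex.

vortex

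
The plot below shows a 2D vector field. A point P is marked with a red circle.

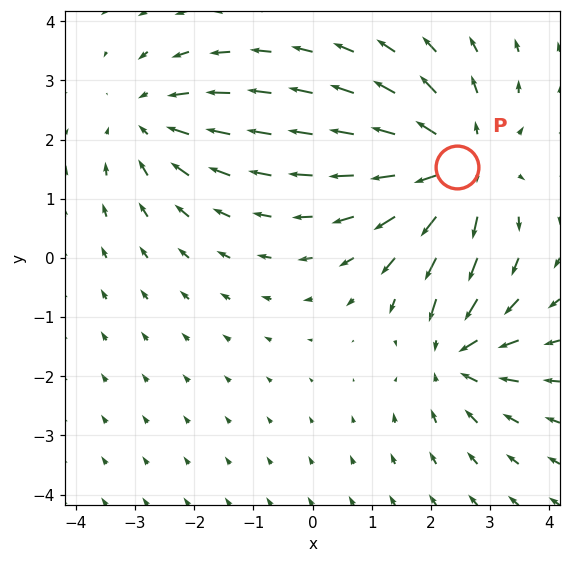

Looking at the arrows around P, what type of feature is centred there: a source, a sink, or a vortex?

source

At P (2.4, 1.5) the arrows spread outward. Divergence about +4, curl ≈0 — positive divergence with near-zero curl is a source.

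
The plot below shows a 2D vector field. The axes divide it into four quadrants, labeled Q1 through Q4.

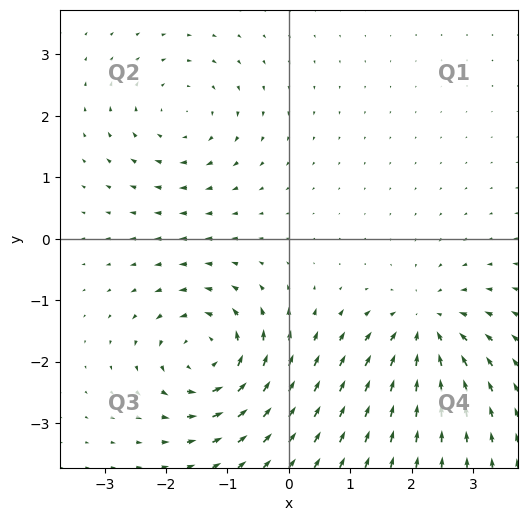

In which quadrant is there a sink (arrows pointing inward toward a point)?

Q4

The sink sits at approximately (2.2, -1.4), which lies in quadrant Q4. The divergence there is about -5, negative as expected for a sink.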